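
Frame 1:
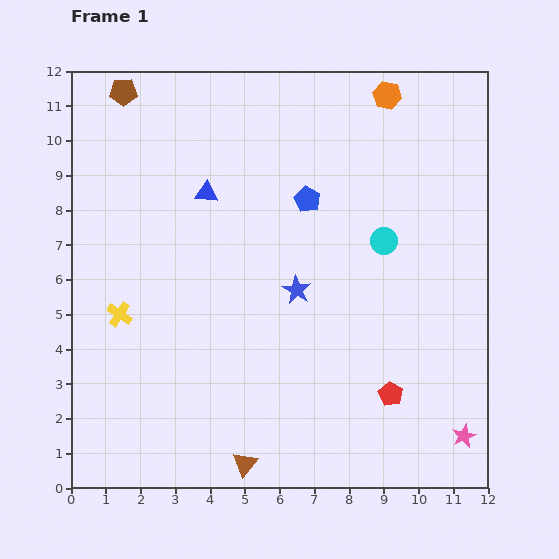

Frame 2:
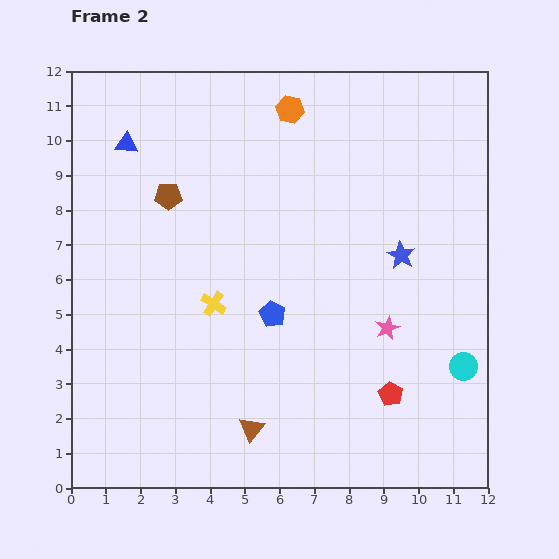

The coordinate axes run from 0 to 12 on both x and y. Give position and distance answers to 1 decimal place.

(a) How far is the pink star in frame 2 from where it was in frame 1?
3.8

The pink star moved from (11.3, 1.5) to (9.1, 4.6), a distance of √(2.2² + 3.1²) ≈ 3.8.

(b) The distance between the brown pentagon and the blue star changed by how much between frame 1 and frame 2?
-0.7

Distance in frame 1: 7.6. Distance in frame 2: 6.9.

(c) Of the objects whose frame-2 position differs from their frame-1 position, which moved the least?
the brown triangle

(moved 1.0)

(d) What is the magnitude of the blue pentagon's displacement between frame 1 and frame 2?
3.4

The blue pentagon moved from (6.8, 8.3) to (5.8, 5.0), a distance of √(1.0² + 3.3²) ≈ 3.4.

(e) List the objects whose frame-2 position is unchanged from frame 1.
the red pentagon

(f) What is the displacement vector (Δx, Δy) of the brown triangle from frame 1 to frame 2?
(0.2, 1.0)

The brown triangle was at (5.0, 0.7) in frame 1 and (5.2, 1.7) in frame 2.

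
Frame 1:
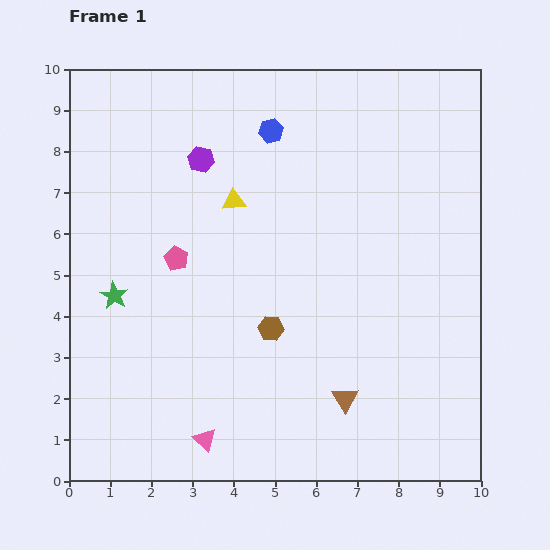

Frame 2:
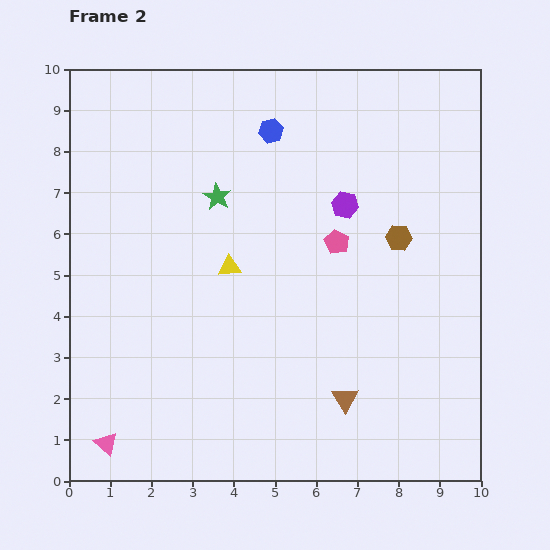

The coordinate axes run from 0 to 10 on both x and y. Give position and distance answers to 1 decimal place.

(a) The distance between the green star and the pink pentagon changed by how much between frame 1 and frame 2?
+1.4

Distance in frame 1: 1.7. Distance in frame 2: 3.1.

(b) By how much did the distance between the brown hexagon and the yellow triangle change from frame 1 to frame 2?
+1.0

Distance in frame 1: 3.2. Distance in frame 2: 4.2.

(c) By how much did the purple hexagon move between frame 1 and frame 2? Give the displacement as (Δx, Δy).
(3.5, -1.1)

The purple hexagon was at (3.2, 7.8) in frame 1 and (6.7, 6.7) in frame 2.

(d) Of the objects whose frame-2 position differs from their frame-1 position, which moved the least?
the yellow triangle

(moved 1.6)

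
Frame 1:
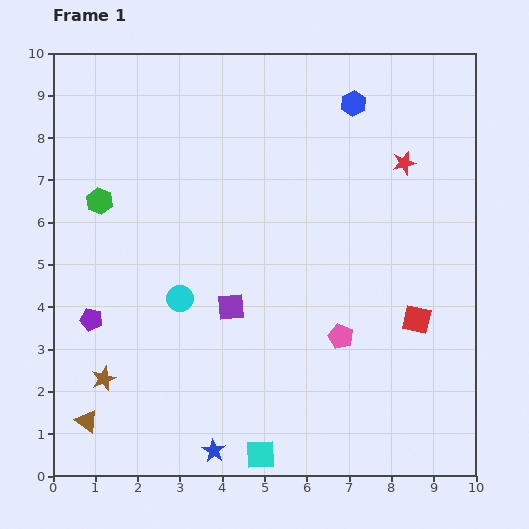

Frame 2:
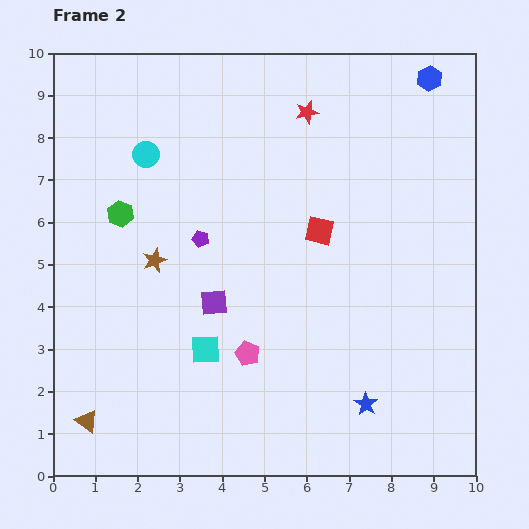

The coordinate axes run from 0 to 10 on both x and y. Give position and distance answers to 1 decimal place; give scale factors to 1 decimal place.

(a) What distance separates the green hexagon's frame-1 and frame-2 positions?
0.6

The green hexagon moved from (1.1, 6.5) to (1.6, 6.2), a distance of √(0.5² + 0.3²) ≈ 0.6.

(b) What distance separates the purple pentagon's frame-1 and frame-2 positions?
3.2

The purple pentagon moved from (0.9, 3.7) to (3.5, 5.6), a distance of √(2.6² + 1.9²) ≈ 3.2.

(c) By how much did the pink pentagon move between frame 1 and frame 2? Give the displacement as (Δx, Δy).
(-2.2, -0.4)

The pink pentagon was at (6.8, 3.3) in frame 1 and (4.6, 2.9) in frame 2.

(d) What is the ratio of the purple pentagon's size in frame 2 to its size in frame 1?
0.8×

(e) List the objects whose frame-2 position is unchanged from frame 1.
the brown triangle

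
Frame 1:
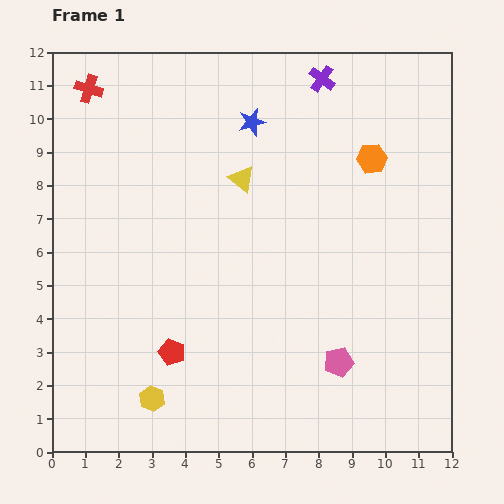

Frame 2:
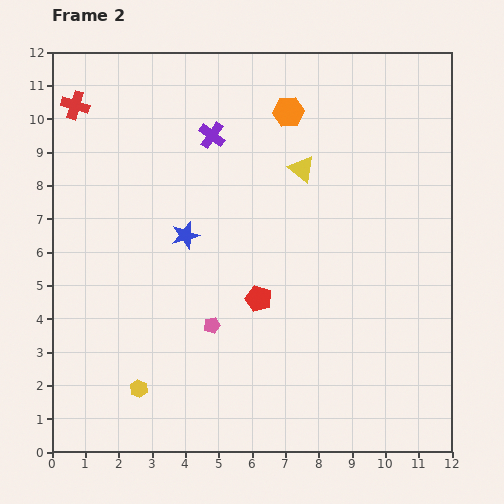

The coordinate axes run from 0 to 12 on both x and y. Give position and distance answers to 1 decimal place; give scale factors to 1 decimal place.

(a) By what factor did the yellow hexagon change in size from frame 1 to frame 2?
0.7×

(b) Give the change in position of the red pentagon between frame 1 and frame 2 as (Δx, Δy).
(2.6, 1.6)

The red pentagon was at (3.6, 3.0) in frame 1 and (6.2, 4.6) in frame 2.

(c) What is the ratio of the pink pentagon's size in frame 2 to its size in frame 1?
0.6×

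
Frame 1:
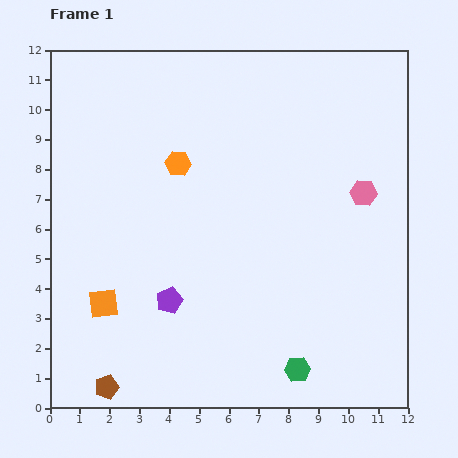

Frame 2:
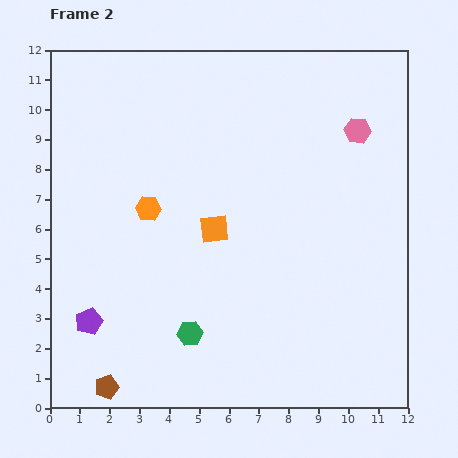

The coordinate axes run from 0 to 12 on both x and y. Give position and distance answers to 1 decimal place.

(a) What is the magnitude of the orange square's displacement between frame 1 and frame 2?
4.5

The orange square moved from (1.8, 3.5) to (5.5, 6.0), a distance of √(3.7² + 2.5²) ≈ 4.5.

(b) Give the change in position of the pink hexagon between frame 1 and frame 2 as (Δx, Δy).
(-0.2, 2.1)

The pink hexagon was at (10.5, 7.2) in frame 1 and (10.3, 9.3) in frame 2.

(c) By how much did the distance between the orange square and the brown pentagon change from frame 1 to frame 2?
+3.6

Distance in frame 1: 2.8. Distance in frame 2: 6.4.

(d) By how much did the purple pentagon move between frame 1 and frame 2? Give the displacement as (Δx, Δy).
(-2.7, -0.7)

The purple pentagon was at (4.0, 3.6) in frame 1 and (1.3, 2.9) in frame 2.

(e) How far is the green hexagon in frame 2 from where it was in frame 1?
3.8

The green hexagon moved from (8.3, 1.3) to (4.7, 2.5), a distance of √(3.6² + 1.2²) ≈ 3.8.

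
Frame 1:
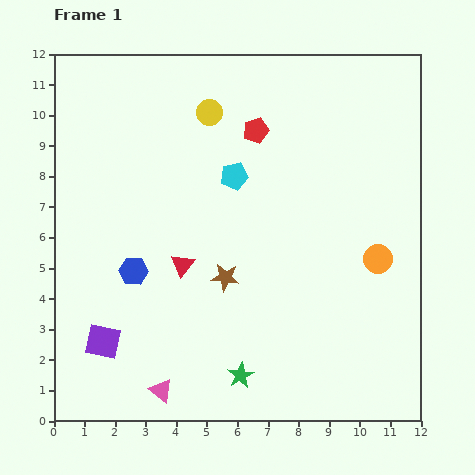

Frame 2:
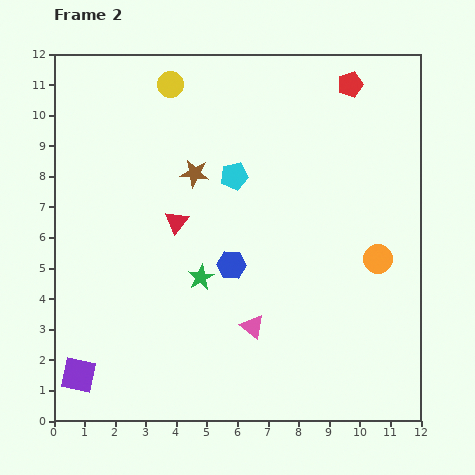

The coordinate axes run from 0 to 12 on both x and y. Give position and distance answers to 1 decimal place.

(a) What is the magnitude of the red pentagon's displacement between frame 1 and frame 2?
3.4

The red pentagon moved from (6.6, 9.5) to (9.7, 11.0), a distance of √(3.1² + 1.5²) ≈ 3.4.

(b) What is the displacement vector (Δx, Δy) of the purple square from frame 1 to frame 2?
(-0.8, -1.1)

The purple square was at (1.6, 2.6) in frame 1 and (0.8, 1.5) in frame 2.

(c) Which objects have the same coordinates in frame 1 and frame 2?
the cyan pentagon, the orange circle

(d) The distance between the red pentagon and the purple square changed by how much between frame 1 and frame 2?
+4.5

Distance in frame 1: 8.5. Distance in frame 2: 13.0.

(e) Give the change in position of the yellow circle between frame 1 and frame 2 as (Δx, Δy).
(-1.3, 0.9)

The yellow circle was at (5.1, 10.1) in frame 1 and (3.8, 11.0) in frame 2.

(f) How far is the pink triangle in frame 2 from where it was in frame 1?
3.7

The pink triangle moved from (3.5, 1.0) to (6.5, 3.1), a distance of √(3.0² + 2.1²) ≈ 3.7.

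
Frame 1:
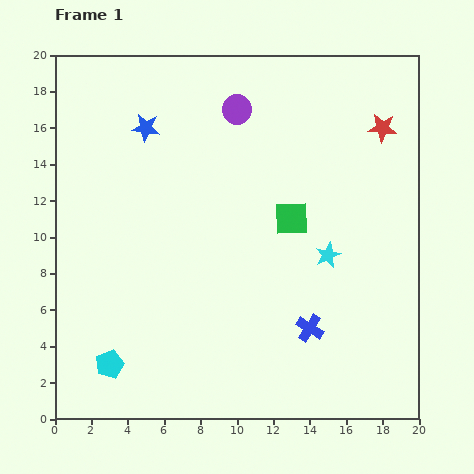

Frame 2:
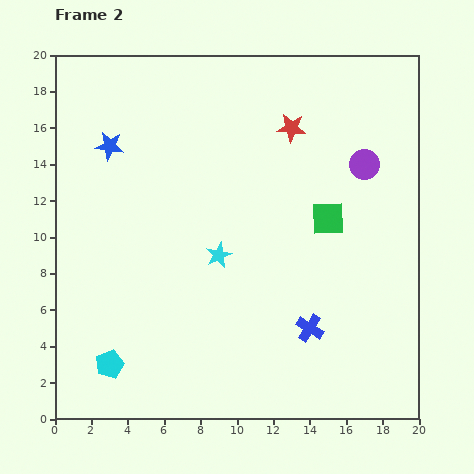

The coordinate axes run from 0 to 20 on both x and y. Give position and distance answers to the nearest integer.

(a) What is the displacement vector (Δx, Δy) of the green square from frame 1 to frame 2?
(2, 0)

The green square was at (13, 11) in frame 1 and (15, 11) in frame 2.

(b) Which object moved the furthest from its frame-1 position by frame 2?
the purple circle

(moved 8; next 6)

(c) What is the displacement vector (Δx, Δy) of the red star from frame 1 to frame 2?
(-5, 0)

The red star was at (18, 16) in frame 1 and (13, 16) in frame 2.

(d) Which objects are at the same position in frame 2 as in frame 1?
the cyan pentagon, the blue cross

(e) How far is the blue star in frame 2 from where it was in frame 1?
2

The blue star moved from (5, 16) to (3, 15), a distance of √(2² + 1²) ≈ 2.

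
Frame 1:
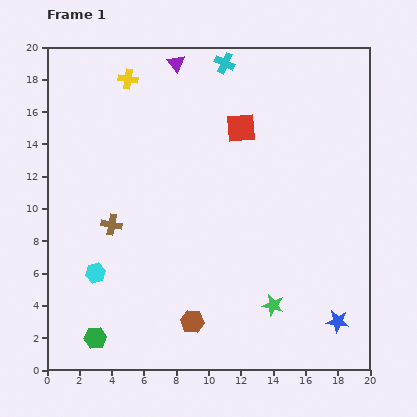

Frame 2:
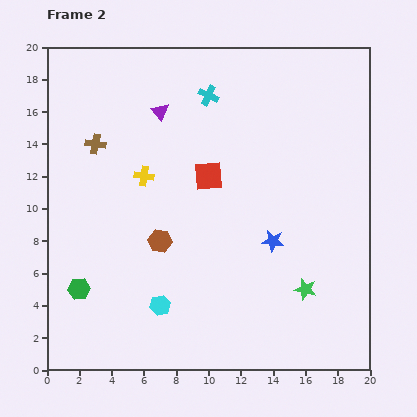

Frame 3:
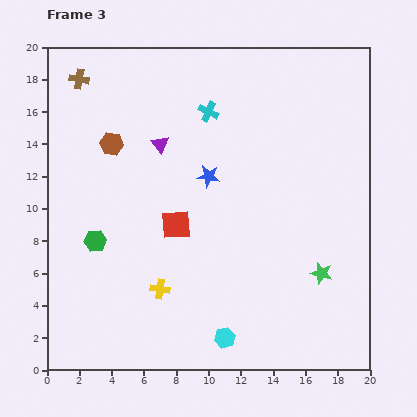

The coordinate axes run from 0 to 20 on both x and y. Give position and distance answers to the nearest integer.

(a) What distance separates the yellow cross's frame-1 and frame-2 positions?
6

The yellow cross moved from (5, 18) to (6, 12), a distance of √(1² + 6²) ≈ 6.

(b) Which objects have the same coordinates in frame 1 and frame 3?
none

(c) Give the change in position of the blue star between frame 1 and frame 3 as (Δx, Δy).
(-8, 9)

The blue star was at (18, 3) in frame 1 and (10, 12) in frame 3.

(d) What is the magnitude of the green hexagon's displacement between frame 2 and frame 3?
3

The green hexagon moved from (2, 5) to (3, 8), a distance of √(1² + 3²) ≈ 3.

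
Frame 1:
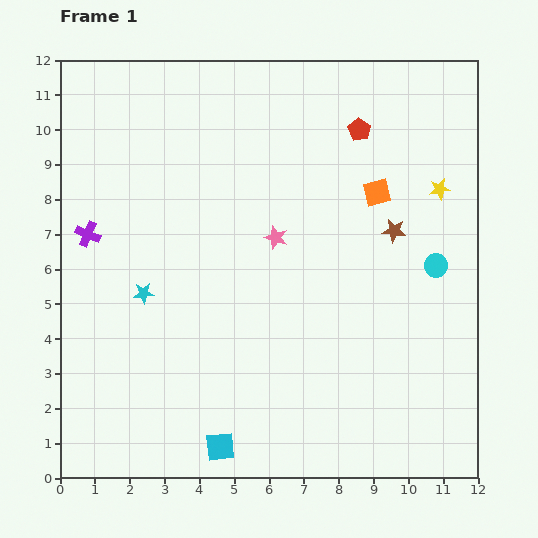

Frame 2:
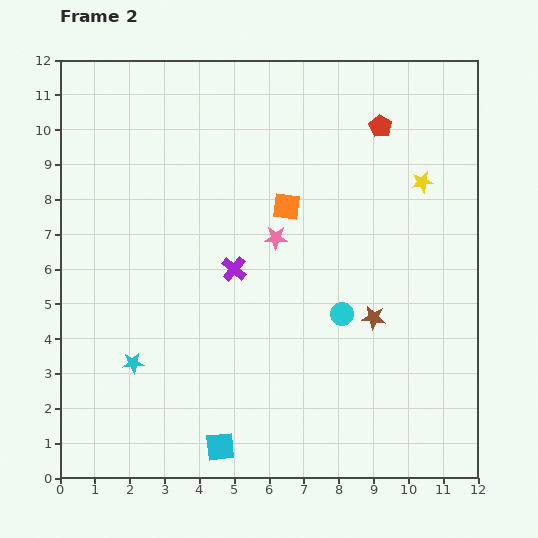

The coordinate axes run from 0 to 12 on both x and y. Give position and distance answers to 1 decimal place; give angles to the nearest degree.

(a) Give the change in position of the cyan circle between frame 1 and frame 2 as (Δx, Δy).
(-2.7, -1.4)

The cyan circle was at (10.8, 6.1) in frame 1 and (8.1, 4.7) in frame 2.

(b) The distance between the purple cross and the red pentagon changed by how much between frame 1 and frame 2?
-2.5

Distance in frame 1: 8.4. Distance in frame 2: 5.9.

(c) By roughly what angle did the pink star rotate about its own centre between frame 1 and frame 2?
17° counter-clockwise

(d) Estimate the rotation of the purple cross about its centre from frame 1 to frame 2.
17° clockwise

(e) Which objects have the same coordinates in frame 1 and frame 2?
the pink star, the cyan square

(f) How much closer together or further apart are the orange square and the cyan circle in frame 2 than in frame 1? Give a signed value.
+0.8

Distance in frame 1: 2.7. Distance in frame 2: 3.5.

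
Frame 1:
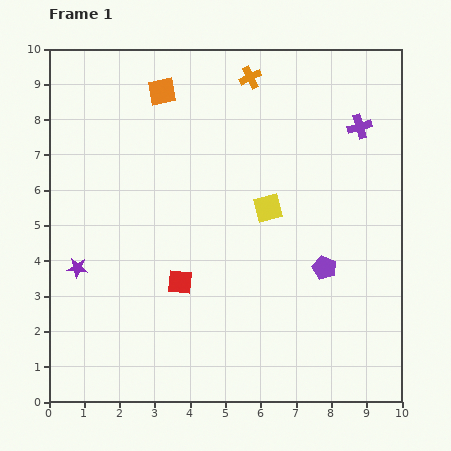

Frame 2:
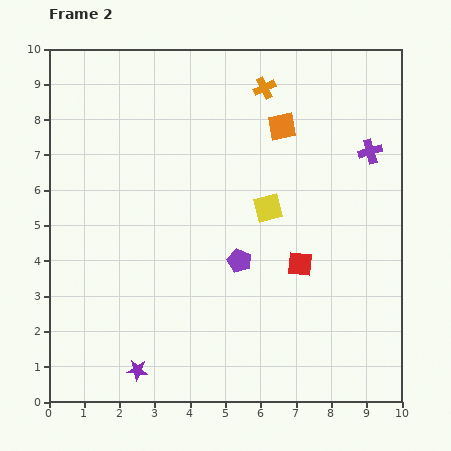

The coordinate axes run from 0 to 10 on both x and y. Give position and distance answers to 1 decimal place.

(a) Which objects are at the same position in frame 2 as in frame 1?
the yellow square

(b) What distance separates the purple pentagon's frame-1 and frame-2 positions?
2.4

The purple pentagon moved from (7.8, 3.8) to (5.4, 4.0), a distance of √(2.4² + 0.2²) ≈ 2.4.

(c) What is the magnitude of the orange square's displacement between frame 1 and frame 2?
3.5

The orange square moved from (3.2, 8.8) to (6.6, 7.8), a distance of √(3.4² + 1.0²) ≈ 3.5.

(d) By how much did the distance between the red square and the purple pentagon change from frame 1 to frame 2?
-2.4

Distance in frame 1: 4.1. Distance in frame 2: 1.7.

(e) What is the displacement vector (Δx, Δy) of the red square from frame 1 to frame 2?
(3.4, 0.5)

The red square was at (3.7, 3.4) in frame 1 and (7.1, 3.9) in frame 2.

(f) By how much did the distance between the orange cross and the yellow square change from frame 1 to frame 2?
-0.3

Distance in frame 1: 3.7. Distance in frame 2: 3.4.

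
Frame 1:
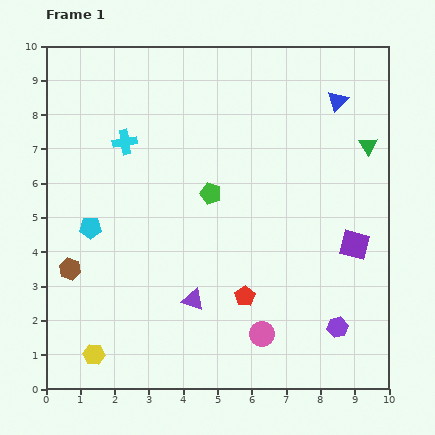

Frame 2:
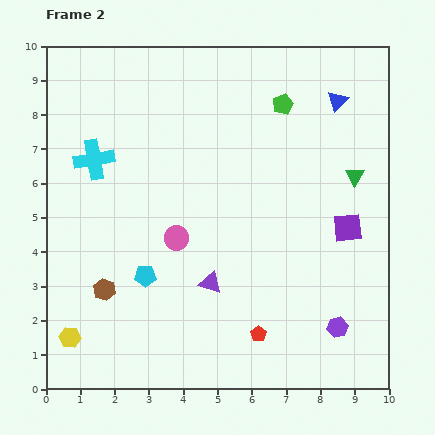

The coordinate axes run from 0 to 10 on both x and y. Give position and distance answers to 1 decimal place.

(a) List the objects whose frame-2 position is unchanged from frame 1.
the blue triangle, the purple hexagon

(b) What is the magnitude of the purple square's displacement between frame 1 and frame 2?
0.5

The purple square moved from (9.0, 4.2) to (8.8, 4.7), a distance of √(0.2² + 0.5²) ≈ 0.5.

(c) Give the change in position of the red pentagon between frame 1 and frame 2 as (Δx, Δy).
(0.4, -1.1)

The red pentagon was at (5.8, 2.7) in frame 1 and (6.2, 1.6) in frame 2.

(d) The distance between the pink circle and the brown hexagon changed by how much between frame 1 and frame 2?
-3.3

Distance in frame 1: 5.9. Distance in frame 2: 2.6.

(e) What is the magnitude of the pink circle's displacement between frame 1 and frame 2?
3.8

The pink circle moved from (6.3, 1.6) to (3.8, 4.4), a distance of √(2.5² + 2.8²) ≈ 3.8.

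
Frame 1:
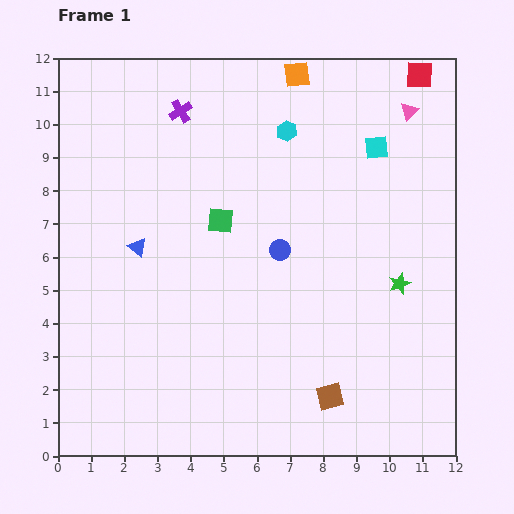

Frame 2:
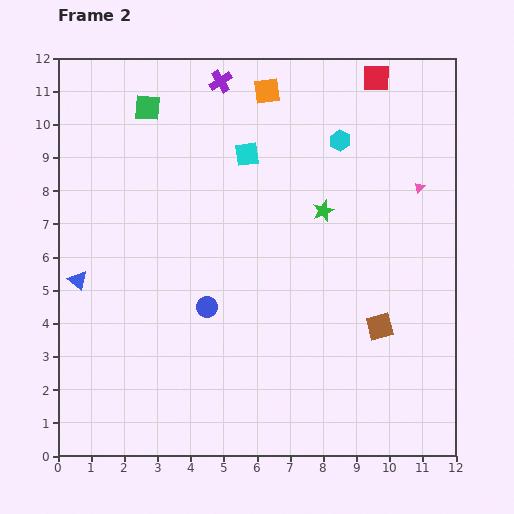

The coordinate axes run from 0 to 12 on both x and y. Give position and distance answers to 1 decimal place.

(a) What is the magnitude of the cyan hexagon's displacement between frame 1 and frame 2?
1.6

The cyan hexagon moved from (6.9, 9.8) to (8.5, 9.5), a distance of √(1.6² + 0.3²) ≈ 1.6.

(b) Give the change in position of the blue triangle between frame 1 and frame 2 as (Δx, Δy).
(-1.8, -1.0)

The blue triangle was at (2.4, 6.3) in frame 1 and (0.6, 5.3) in frame 2.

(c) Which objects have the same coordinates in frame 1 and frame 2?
none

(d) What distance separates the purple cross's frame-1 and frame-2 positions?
1.5

The purple cross moved from (3.7, 10.4) to (4.9, 11.3), a distance of √(1.2² + 0.9²) ≈ 1.5.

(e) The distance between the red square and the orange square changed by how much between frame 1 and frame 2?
-0.4

Distance in frame 1: 3.7. Distance in frame 2: 3.3.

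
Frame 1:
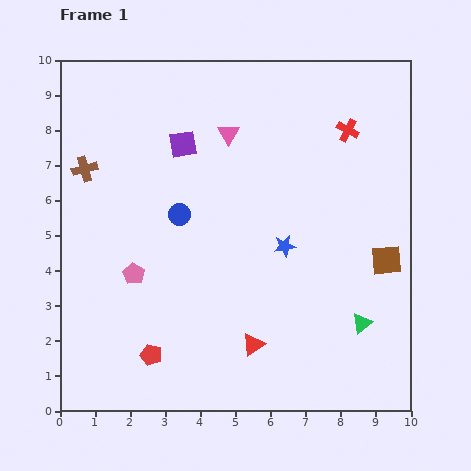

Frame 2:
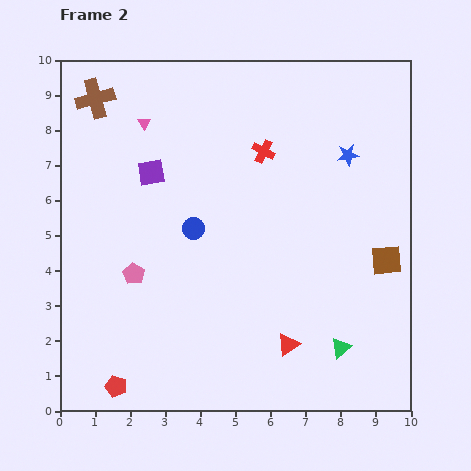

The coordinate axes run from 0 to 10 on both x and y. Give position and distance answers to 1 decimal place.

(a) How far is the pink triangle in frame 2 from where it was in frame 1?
2.4

The pink triangle moved from (4.8, 7.9) to (2.4, 8.2), a distance of √(2.4² + 0.3²) ≈ 2.4.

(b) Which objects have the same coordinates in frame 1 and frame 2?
the brown square, the pink pentagon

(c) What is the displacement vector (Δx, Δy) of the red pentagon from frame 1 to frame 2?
(-1.0, -0.9)

The red pentagon was at (2.6, 1.6) in frame 1 and (1.6, 0.7) in frame 2.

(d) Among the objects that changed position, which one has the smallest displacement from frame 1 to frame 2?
the blue circle

(moved 0.6)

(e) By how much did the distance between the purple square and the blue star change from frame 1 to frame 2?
+1.5

Distance in frame 1: 4.1. Distance in frame 2: 5.6.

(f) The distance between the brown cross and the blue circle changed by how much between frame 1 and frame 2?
+1.6

Distance in frame 1: 3.0. Distance in frame 2: 4.6.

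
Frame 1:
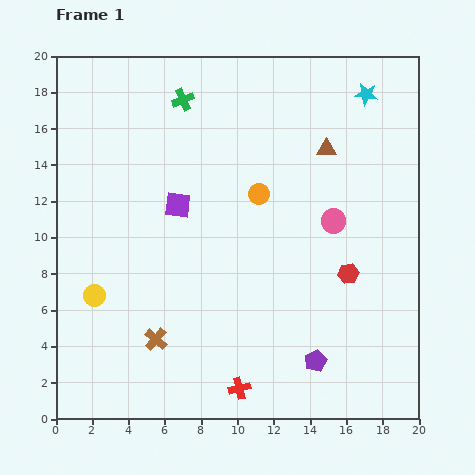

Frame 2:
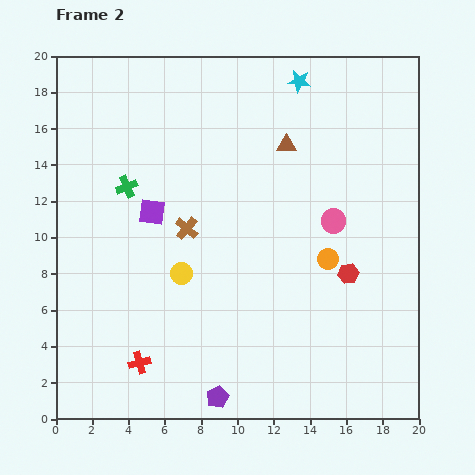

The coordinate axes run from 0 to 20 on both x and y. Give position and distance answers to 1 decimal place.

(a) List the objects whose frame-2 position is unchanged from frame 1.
the pink circle, the red hexagon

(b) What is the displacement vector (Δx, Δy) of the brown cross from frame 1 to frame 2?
(1.7, 6.1)

The brown cross was at (5.5, 4.4) in frame 1 and (7.2, 10.5) in frame 2.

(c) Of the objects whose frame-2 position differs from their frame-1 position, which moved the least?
the purple square

(moved 1.5)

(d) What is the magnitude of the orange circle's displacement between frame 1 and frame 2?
5.2

The orange circle moved from (11.2, 12.4) to (15.0, 8.8), a distance of √(3.8² + 3.6²) ≈ 5.2.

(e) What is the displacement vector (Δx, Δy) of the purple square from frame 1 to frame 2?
(-1.4, -0.4)

The purple square was at (6.7, 11.8) in frame 1 and (5.3, 11.4) in frame 2.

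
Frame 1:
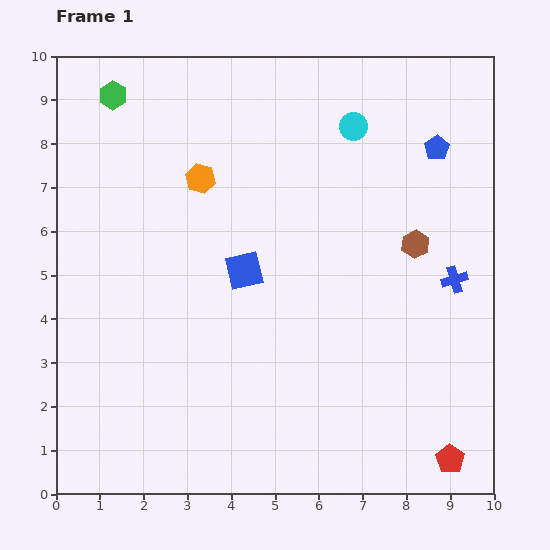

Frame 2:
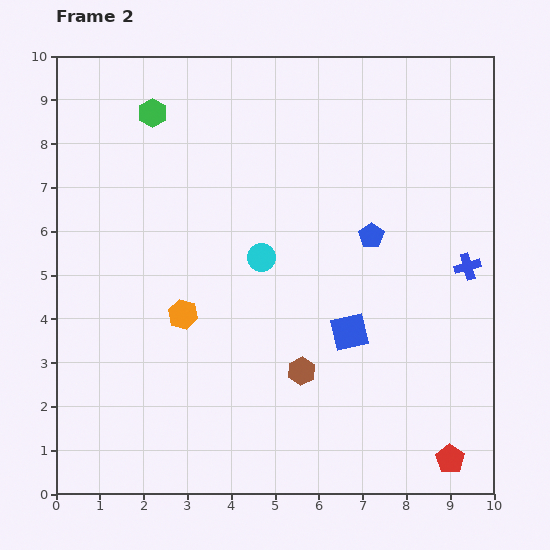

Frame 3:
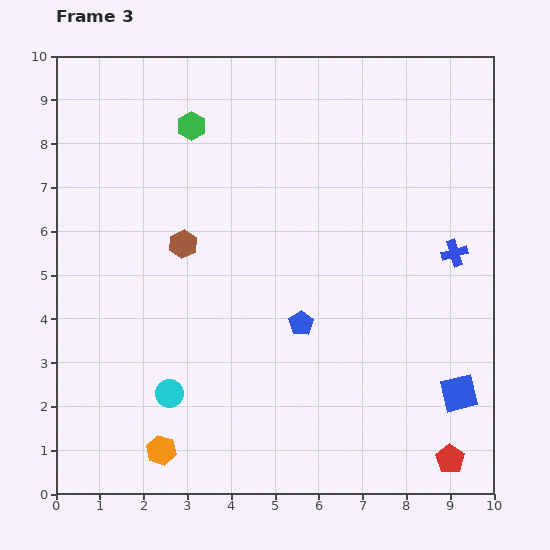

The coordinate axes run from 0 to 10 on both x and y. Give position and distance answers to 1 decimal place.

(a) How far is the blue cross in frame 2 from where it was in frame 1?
0.4

The blue cross moved from (9.1, 4.9) to (9.4, 5.2), a distance of √(0.3² + 0.3²) ≈ 0.4.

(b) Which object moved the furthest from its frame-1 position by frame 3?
the cyan circle

(moved 7.4; next 6.3)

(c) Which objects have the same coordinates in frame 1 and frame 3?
the red pentagon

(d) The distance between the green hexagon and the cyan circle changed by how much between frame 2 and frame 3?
+2.0

Distance in frame 2: 4.1. Distance in frame 3: 6.1.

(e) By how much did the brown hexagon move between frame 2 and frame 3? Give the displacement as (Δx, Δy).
(-2.7, 2.9)

The brown hexagon was at (5.6, 2.8) in frame 2 and (2.9, 5.7) in frame 3.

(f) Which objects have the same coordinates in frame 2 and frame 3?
the red pentagon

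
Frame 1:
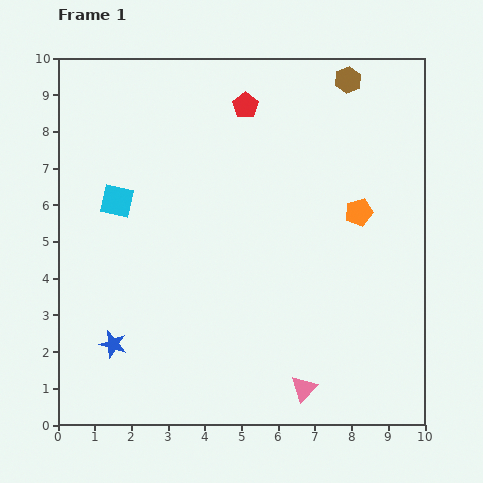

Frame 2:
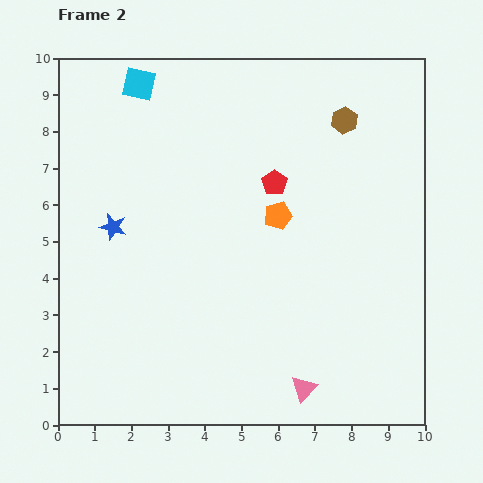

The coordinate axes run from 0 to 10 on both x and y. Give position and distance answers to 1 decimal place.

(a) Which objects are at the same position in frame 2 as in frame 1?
the pink triangle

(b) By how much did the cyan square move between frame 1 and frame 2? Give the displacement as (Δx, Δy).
(0.6, 3.2)

The cyan square was at (1.6, 6.1) in frame 1 and (2.2, 9.3) in frame 2.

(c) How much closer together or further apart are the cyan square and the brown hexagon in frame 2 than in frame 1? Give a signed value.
-1.4

Distance in frame 1: 7.1. Distance in frame 2: 5.7.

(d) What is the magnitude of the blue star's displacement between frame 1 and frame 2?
3.2

The blue star moved from (1.5, 2.2) to (1.5, 5.4), a distance of √(0.0² + 3.2²) ≈ 3.2.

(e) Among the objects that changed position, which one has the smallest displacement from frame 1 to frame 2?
the brown hexagon

(moved 1.1)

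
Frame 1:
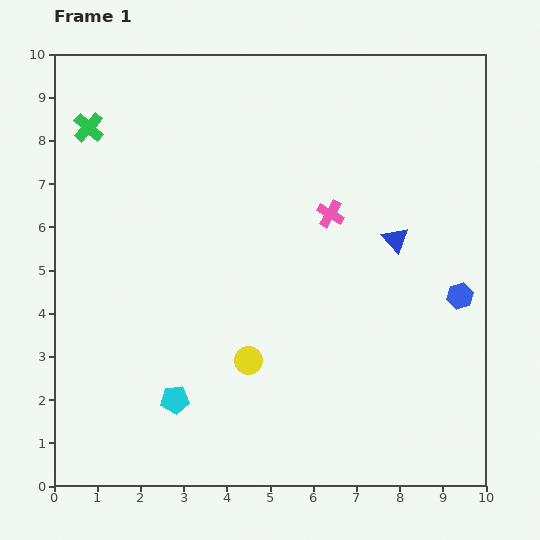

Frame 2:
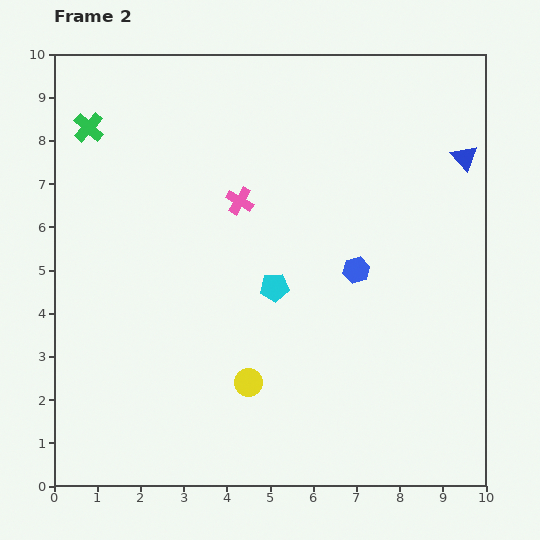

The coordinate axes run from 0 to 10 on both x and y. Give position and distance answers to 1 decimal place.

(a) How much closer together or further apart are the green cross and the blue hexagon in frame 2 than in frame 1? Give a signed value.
-2.4

Distance in frame 1: 9.4. Distance in frame 2: 7.0.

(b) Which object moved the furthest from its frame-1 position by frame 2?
the cyan pentagon

(moved 3.5; next 2.5)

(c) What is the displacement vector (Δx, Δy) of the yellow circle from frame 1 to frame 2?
(0.0, -0.5)

The yellow circle was at (4.5, 2.9) in frame 1 and (4.5, 2.4) in frame 2.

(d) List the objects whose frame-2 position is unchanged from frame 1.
the green cross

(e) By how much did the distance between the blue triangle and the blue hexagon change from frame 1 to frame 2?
+1.6

Distance in frame 1: 2.0. Distance in frame 2: 3.6.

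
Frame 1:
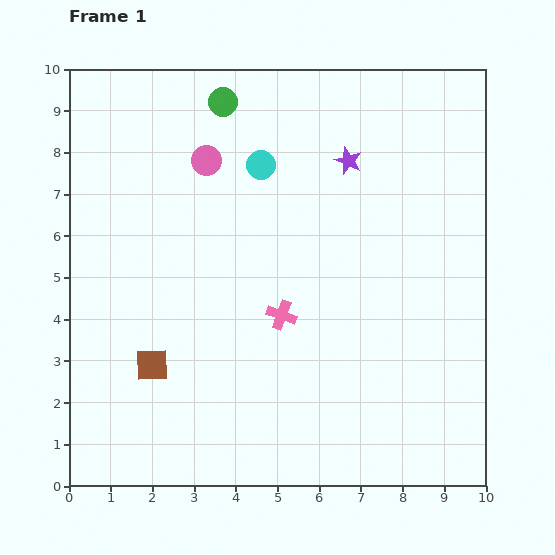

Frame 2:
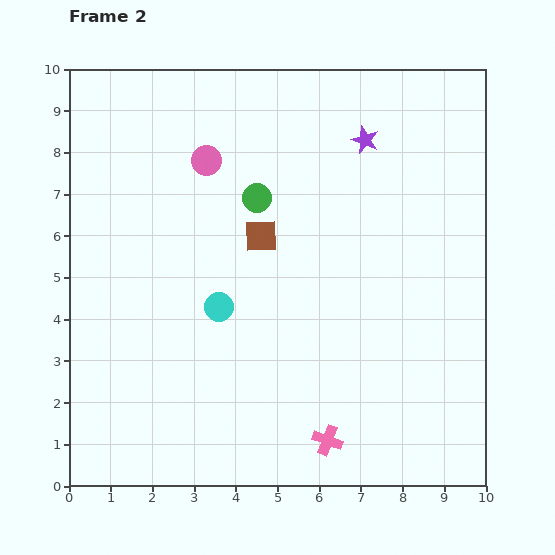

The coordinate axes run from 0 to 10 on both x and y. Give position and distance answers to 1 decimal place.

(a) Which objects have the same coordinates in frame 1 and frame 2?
the pink circle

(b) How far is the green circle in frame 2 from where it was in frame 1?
2.4

The green circle moved from (3.7, 9.2) to (4.5, 6.9), a distance of √(0.8² + 2.3²) ≈ 2.4.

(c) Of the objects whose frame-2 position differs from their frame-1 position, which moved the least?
the purple star

(moved 0.6)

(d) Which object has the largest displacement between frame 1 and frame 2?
the brown square

(moved 4.0; next 3.5)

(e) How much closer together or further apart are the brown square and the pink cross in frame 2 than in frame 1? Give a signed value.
+1.9

Distance in frame 1: 3.3. Distance in frame 2: 5.2.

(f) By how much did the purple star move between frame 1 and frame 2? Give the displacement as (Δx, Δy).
(0.4, 0.5)

The purple star was at (6.7, 7.8) in frame 1 and (7.1, 8.3) in frame 2.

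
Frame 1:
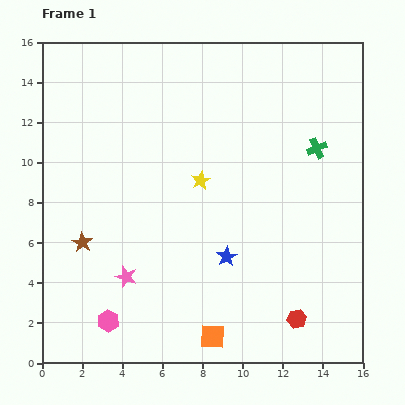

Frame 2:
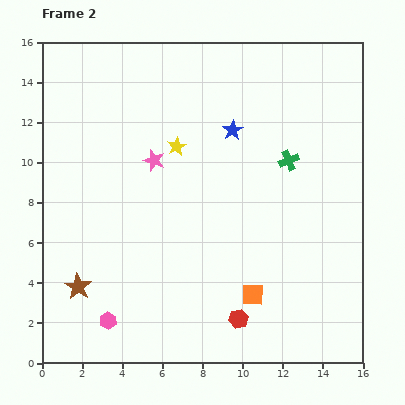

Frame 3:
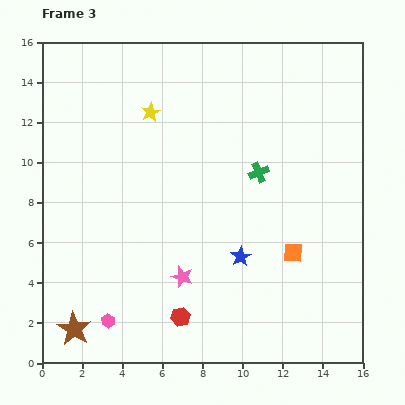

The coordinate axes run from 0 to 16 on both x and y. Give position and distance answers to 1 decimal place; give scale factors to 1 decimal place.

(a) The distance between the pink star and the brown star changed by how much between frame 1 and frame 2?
+4.6

Distance in frame 1: 2.8. Distance in frame 2: 7.4.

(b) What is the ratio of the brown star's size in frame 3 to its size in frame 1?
1.7×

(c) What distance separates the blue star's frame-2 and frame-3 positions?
6.3

The blue star moved from (9.5, 11.6) to (9.9, 5.3), a distance of √(0.4² + 6.3²) ≈ 6.3.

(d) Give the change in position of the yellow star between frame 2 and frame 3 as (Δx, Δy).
(-1.3, 1.7)

The yellow star was at (6.7, 10.8) in frame 2 and (5.4, 12.5) in frame 3.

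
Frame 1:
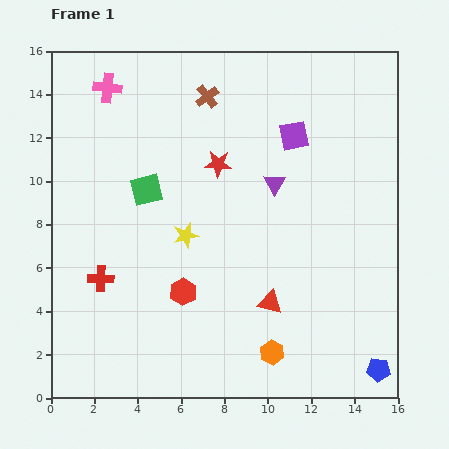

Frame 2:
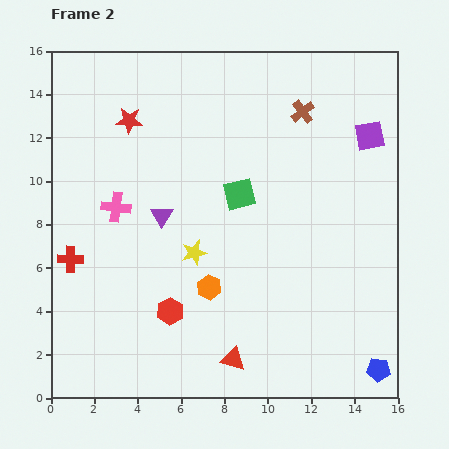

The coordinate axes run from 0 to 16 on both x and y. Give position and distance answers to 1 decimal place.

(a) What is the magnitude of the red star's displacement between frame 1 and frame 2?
4.6

The red star moved from (7.7, 10.8) to (3.6, 12.8), a distance of √(4.1² + 2.0²) ≈ 4.6.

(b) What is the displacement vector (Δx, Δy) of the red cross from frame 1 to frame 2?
(-1.4, 0.9)

The red cross was at (2.3, 5.5) in frame 1 and (0.9, 6.4) in frame 2.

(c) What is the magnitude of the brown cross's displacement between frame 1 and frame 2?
4.5

The brown cross moved from (7.2, 13.9) to (11.6, 13.2), a distance of √(4.4² + 0.7²) ≈ 4.5.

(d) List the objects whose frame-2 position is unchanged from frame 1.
the blue pentagon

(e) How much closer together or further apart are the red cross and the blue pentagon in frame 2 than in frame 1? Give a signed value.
+1.6

Distance in frame 1: 13.5. Distance in frame 2: 15.1.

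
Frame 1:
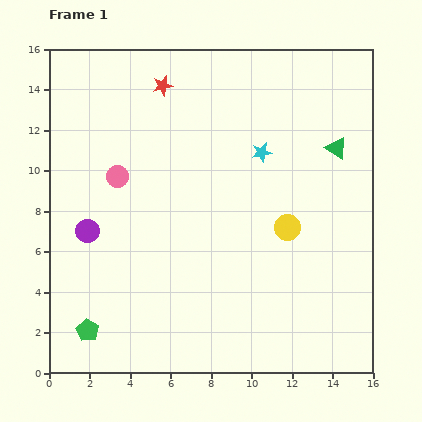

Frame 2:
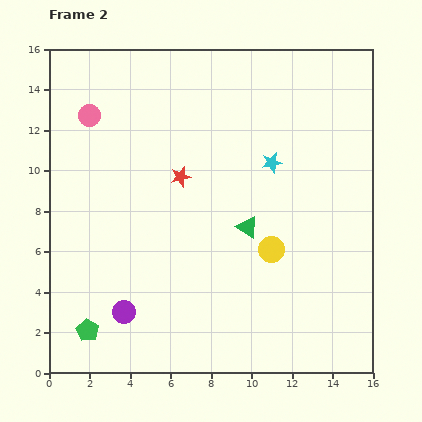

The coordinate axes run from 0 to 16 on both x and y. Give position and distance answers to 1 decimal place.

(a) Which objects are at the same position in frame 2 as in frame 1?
the green pentagon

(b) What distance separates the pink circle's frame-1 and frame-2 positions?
3.3

The pink circle moved from (3.4, 9.7) to (2.0, 12.7), a distance of √(1.4² + 3.0²) ≈ 3.3.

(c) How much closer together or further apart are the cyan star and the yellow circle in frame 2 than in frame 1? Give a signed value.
+0.4

Distance in frame 1: 3.9. Distance in frame 2: 4.3.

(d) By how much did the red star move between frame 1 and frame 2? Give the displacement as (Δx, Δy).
(0.9, -4.5)

The red star was at (5.6, 14.2) in frame 1 and (6.5, 9.7) in frame 2.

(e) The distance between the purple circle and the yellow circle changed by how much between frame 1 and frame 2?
-2.0

Distance in frame 1: 9.9. Distance in frame 2: 7.9.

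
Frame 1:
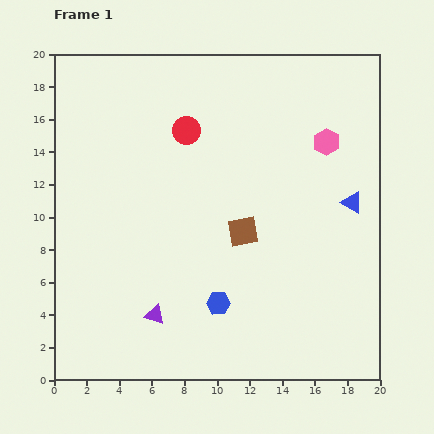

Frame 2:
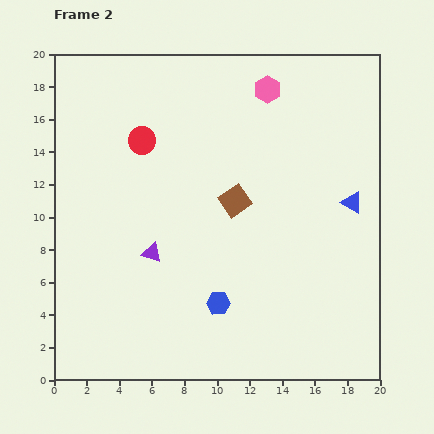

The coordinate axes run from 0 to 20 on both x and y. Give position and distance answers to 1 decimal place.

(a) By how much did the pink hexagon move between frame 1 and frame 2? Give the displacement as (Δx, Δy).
(-3.6, 3.2)

The pink hexagon was at (16.7, 14.6) in frame 1 and (13.1, 17.8) in frame 2.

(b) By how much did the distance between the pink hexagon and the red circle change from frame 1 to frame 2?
-0.3

Distance in frame 1: 8.6. Distance in frame 2: 8.3.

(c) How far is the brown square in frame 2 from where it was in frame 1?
2.0

The brown square moved from (11.6, 9.1) to (11.1, 11.0), a distance of √(0.5² + 1.9²) ≈ 2.0.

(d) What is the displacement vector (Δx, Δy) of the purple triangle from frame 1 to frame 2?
(-0.2, 3.8)

The purple triangle was at (6.2, 4.0) in frame 1 and (6.0, 7.8) in frame 2.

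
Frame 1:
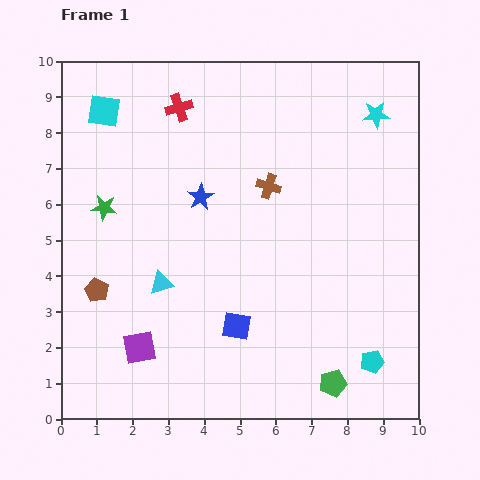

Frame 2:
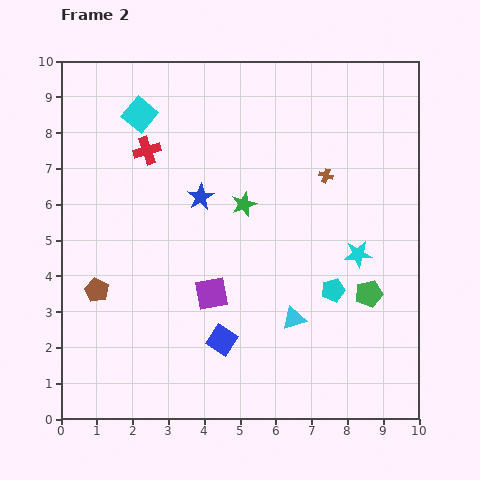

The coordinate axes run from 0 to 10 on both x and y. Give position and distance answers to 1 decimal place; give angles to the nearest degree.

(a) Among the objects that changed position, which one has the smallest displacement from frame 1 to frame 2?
the blue square

(moved 0.6)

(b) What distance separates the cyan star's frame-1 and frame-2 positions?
3.9

The cyan star moved from (8.8, 8.5) to (8.3, 4.6), a distance of √(0.5² + 3.9²) ≈ 3.9.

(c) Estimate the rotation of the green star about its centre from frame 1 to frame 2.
29° counter-clockwise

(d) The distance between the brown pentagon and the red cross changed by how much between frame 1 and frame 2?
-1.5

Distance in frame 1: 5.6. Distance in frame 2: 4.1.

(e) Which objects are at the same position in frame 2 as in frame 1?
the brown pentagon, the blue star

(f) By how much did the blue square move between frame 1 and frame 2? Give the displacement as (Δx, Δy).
(-0.4, -0.4)

The blue square was at (4.9, 2.6) in frame 1 and (4.5, 2.2) in frame 2.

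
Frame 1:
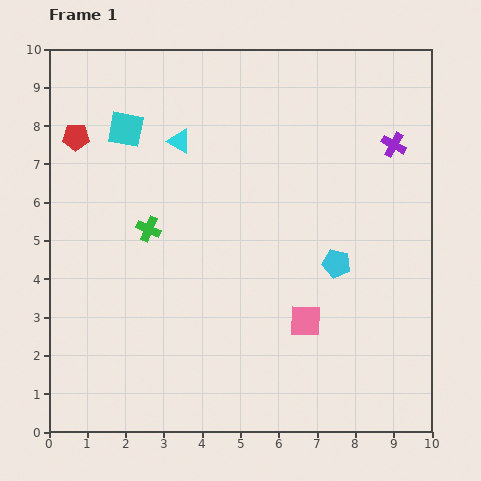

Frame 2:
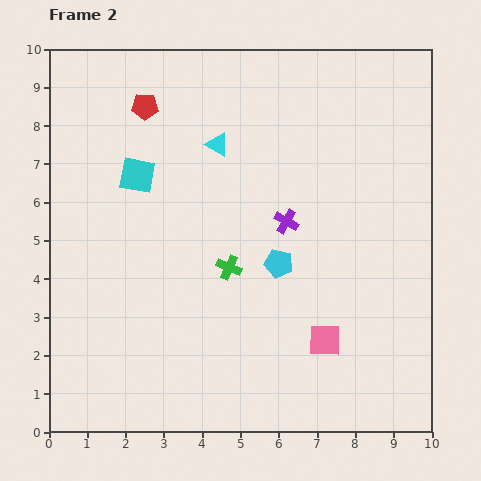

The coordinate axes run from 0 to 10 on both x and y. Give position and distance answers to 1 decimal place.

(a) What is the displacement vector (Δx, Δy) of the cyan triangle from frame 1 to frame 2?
(1.0, -0.1)

The cyan triangle was at (3.4, 7.6) in frame 1 and (4.4, 7.5) in frame 2.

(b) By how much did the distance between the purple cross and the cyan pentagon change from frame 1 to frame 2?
-2.3

Distance in frame 1: 3.4. Distance in frame 2: 1.1.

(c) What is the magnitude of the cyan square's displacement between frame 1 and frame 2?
1.2

The cyan square moved from (2.0, 7.9) to (2.3, 6.7), a distance of √(0.3² + 1.2²) ≈ 1.2.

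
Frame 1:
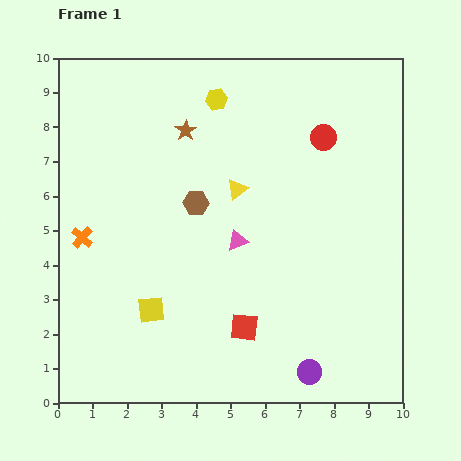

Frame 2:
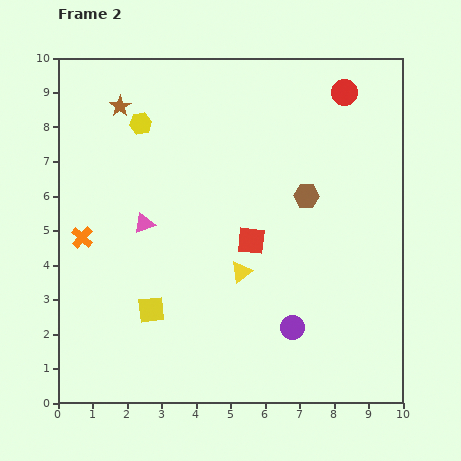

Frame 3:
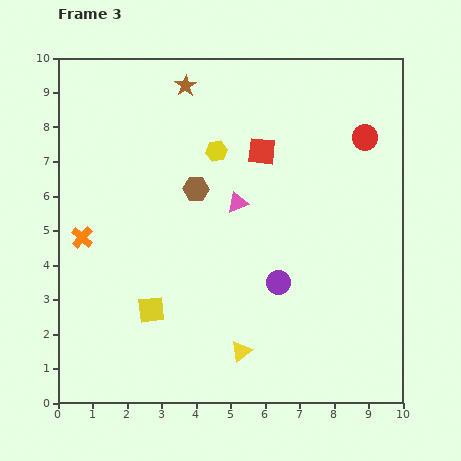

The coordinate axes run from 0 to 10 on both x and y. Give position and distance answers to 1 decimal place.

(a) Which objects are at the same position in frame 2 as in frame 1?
the orange cross, the yellow square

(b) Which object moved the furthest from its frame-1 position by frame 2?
the brown hexagon

(moved 3.2; next 2.7)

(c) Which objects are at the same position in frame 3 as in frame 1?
the orange cross, the yellow square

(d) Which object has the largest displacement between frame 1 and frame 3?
the red square

(moved 5.1; next 4.7)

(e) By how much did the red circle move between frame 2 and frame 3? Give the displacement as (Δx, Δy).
(0.6, -1.3)

The red circle was at (8.3, 9.0) in frame 2 and (8.9, 7.7) in frame 3.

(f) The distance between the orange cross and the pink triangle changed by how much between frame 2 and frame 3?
+2.8

Distance in frame 2: 1.8. Distance in frame 3: 4.6.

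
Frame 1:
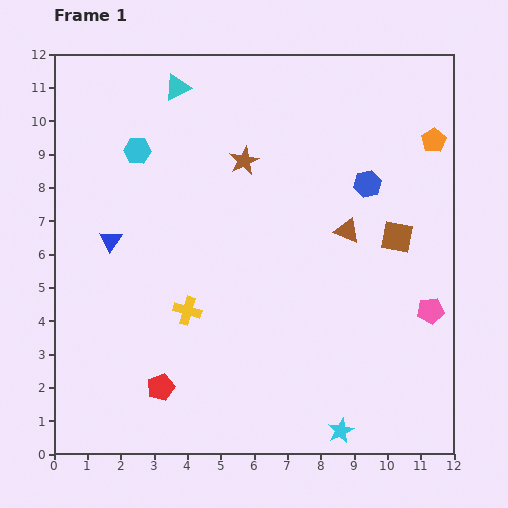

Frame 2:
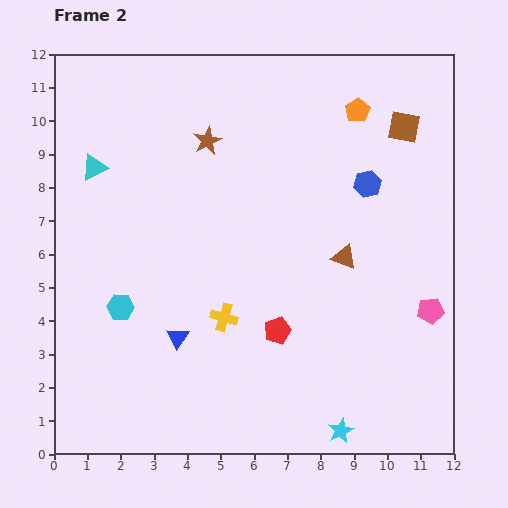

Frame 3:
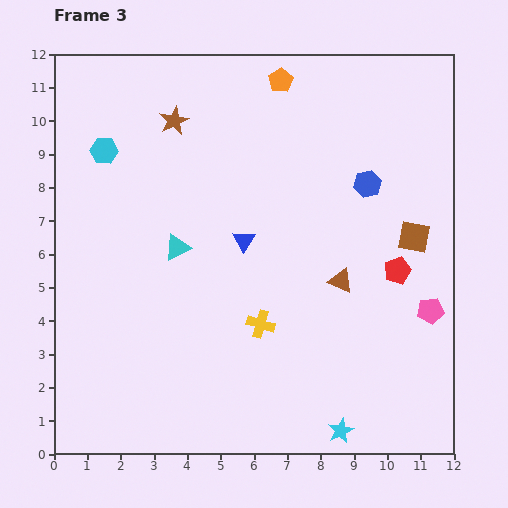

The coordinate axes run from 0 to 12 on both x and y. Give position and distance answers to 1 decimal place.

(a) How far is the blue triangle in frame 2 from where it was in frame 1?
3.5

The blue triangle moved from (1.7, 6.4) to (3.7, 3.5), a distance of √(2.0² + 2.9²) ≈ 3.5.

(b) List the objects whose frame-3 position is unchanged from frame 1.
the cyan star, the blue hexagon, the pink pentagon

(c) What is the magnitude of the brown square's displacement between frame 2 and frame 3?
3.3

The brown square moved from (10.5, 9.8) to (10.8, 6.5), a distance of √(0.3² + 3.3²) ≈ 3.3.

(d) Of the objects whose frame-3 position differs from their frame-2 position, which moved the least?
the brown triangle

(moved 0.7)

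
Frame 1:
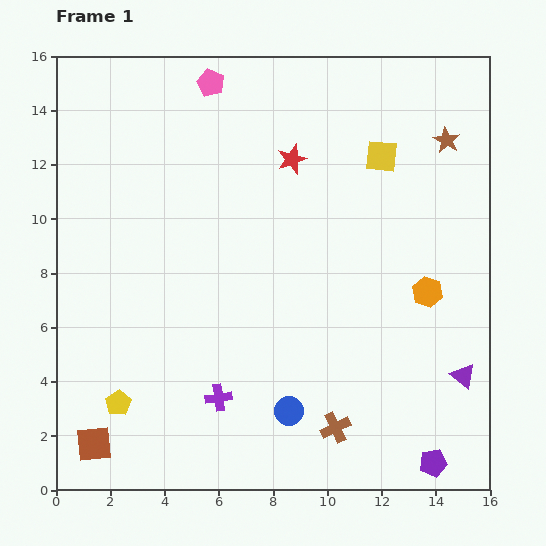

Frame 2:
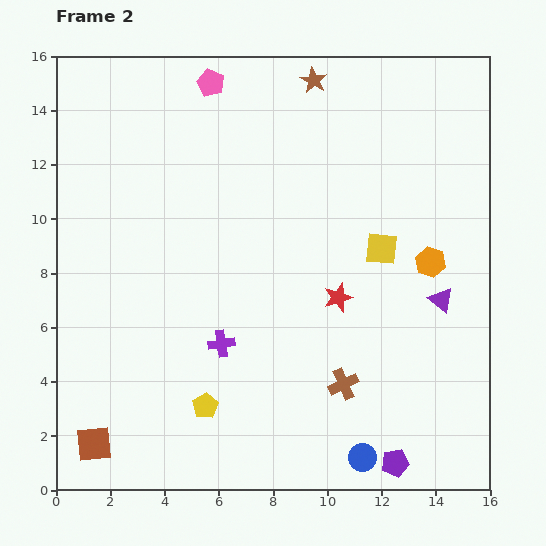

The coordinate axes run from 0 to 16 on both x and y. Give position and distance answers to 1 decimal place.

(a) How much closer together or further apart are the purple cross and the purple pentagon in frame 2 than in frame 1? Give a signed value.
-0.5

Distance in frame 1: 8.3. Distance in frame 2: 7.8.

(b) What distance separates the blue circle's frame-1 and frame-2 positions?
3.2

The blue circle moved from (8.6, 2.9) to (11.3, 1.2), a distance of √(2.7² + 1.7²) ≈ 3.2.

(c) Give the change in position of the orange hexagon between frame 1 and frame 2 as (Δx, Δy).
(0.1, 1.1)

The orange hexagon was at (13.7, 7.3) in frame 1 and (13.8, 8.4) in frame 2.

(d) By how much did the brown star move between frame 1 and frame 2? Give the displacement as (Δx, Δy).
(-4.9, 2.2)

The brown star was at (14.4, 12.9) in frame 1 and (9.5, 15.1) in frame 2.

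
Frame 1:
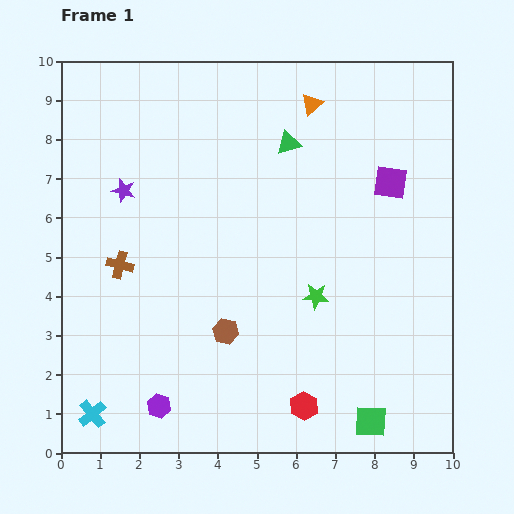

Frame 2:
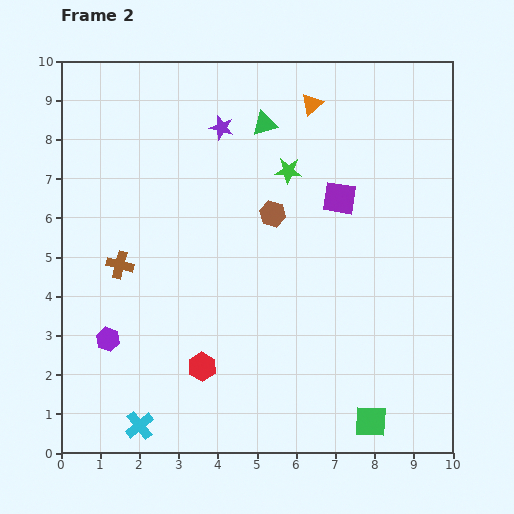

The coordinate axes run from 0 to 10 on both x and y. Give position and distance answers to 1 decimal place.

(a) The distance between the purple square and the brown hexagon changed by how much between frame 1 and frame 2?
-4.0

Distance in frame 1: 5.7. Distance in frame 2: 1.7.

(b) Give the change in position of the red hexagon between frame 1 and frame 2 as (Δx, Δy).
(-2.6, 1.0)

The red hexagon was at (6.2, 1.2) in frame 1 and (3.6, 2.2) in frame 2.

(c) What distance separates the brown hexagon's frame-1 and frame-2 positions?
3.2

The brown hexagon moved from (4.2, 3.1) to (5.4, 6.1), a distance of √(1.2² + 3.0²) ≈ 3.2.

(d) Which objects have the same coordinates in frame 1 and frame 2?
the green square, the orange triangle, the brown cross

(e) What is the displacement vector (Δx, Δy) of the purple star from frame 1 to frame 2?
(2.5, 1.6)

The purple star was at (1.6, 6.7) in frame 1 and (4.1, 8.3) in frame 2.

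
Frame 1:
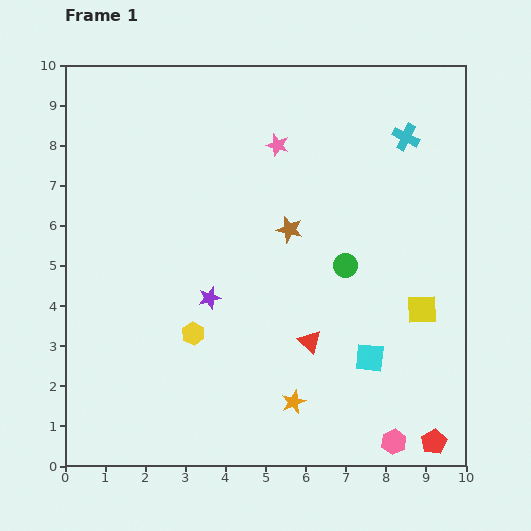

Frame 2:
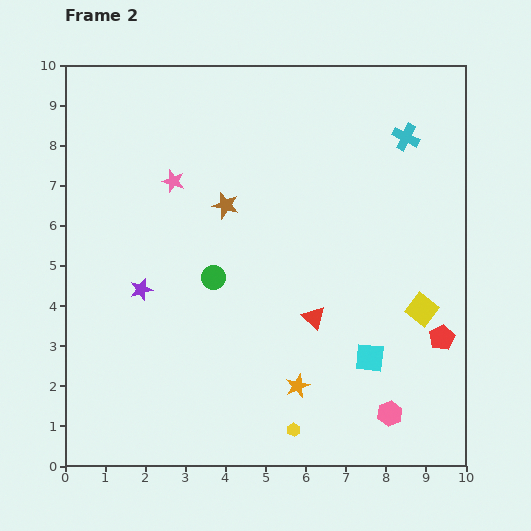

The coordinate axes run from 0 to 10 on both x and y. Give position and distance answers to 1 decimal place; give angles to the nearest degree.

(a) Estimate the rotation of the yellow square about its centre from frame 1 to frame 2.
40° clockwise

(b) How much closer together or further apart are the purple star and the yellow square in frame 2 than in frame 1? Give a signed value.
+1.7

Distance in frame 1: 5.3. Distance in frame 2: 7.0.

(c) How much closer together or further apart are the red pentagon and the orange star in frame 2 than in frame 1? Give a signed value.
+0.2

Distance in frame 1: 3.6. Distance in frame 2: 3.8.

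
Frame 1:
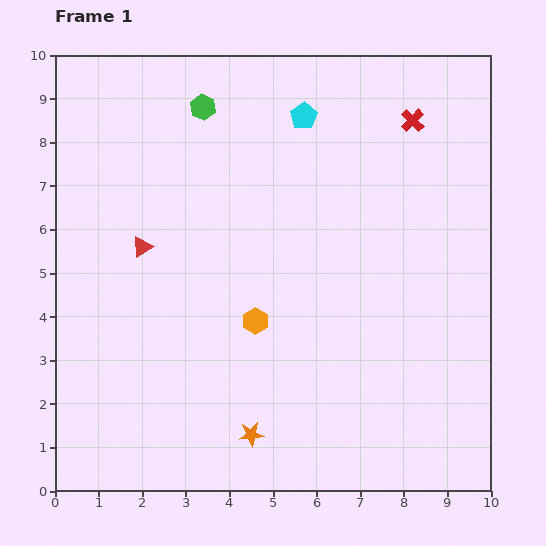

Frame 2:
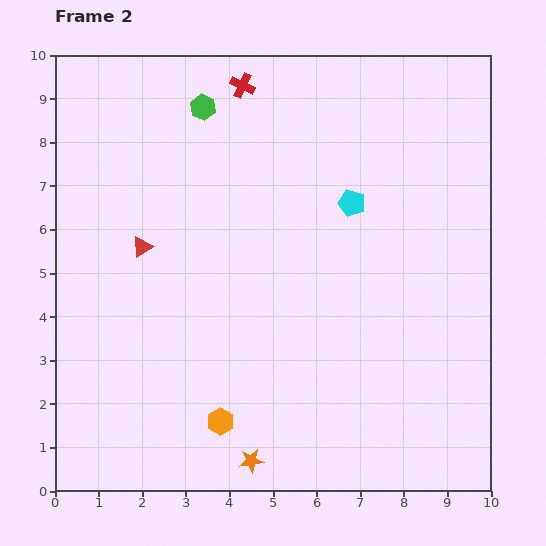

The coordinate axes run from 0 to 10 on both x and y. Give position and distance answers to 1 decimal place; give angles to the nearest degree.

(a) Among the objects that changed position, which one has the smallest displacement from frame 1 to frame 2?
the orange star

(moved 0.6)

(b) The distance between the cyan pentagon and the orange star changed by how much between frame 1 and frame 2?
-1.1

Distance in frame 1: 7.4. Distance in frame 2: 6.3.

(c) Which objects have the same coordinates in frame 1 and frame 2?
the green hexagon, the red triangle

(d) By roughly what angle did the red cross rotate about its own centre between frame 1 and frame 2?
20° counter-clockwise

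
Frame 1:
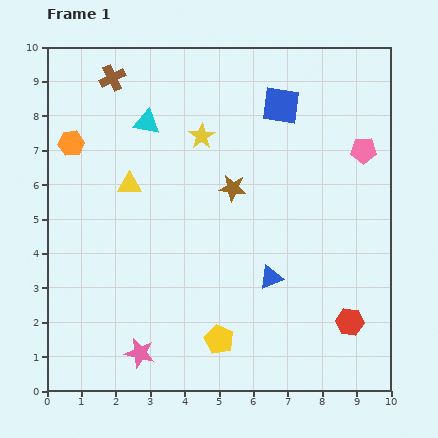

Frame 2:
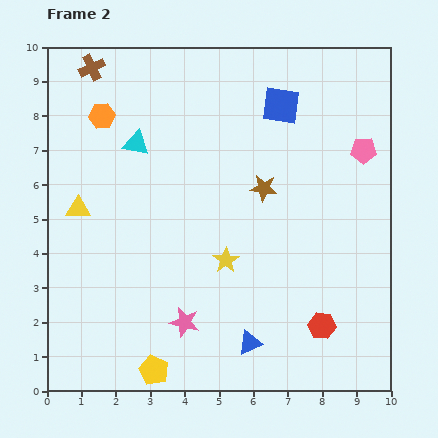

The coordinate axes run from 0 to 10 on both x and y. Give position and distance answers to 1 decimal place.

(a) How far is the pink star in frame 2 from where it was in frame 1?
1.6

The pink star moved from (2.7, 1.1) to (4.0, 2.0), a distance of √(1.3² + 0.9²) ≈ 1.6.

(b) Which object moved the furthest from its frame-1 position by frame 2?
the yellow star

(moved 3.7; next 2.1)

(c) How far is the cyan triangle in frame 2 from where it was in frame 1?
0.7

The cyan triangle moved from (2.9, 7.8) to (2.6, 7.2), a distance of √(0.3² + 0.6²) ≈ 0.7.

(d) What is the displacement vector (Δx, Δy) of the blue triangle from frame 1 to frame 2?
(-0.6, -1.9)

The blue triangle was at (6.5, 3.3) in frame 1 and (5.9, 1.4) in frame 2.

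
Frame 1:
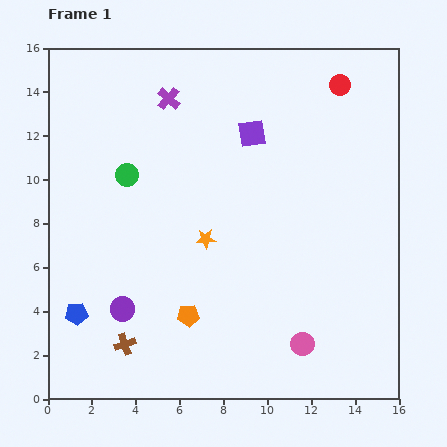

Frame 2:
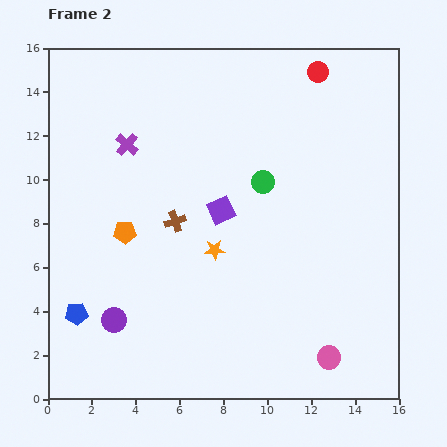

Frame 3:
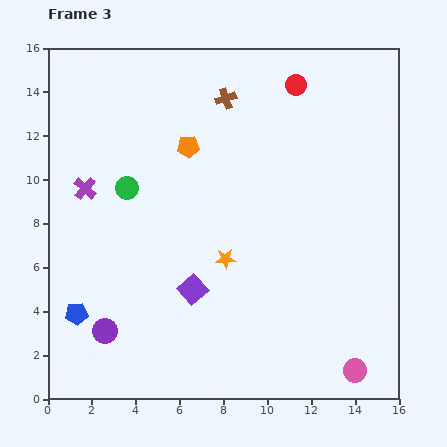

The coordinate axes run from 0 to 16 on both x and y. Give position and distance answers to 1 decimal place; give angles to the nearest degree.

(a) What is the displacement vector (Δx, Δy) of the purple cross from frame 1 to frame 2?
(-1.9, -2.1)

The purple cross was at (5.5, 13.7) in frame 1 and (3.6, 11.6) in frame 2.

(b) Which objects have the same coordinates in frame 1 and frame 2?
the blue pentagon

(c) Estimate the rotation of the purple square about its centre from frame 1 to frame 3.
33° counter-clockwise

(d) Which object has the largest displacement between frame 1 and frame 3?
the brown cross

(moved 12.1; next 7.7)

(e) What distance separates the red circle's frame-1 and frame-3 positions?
2.0

The red circle moved from (13.3, 14.3) to (11.3, 14.3), a distance of √(2.0² + 0.0²) ≈ 2.0.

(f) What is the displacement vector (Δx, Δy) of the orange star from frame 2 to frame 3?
(0.5, -0.4)

The orange star was at (7.6, 6.8) in frame 2 and (8.1, 6.4) in frame 3.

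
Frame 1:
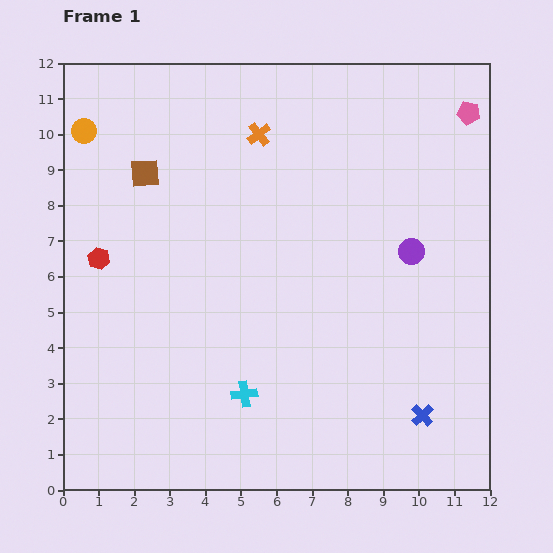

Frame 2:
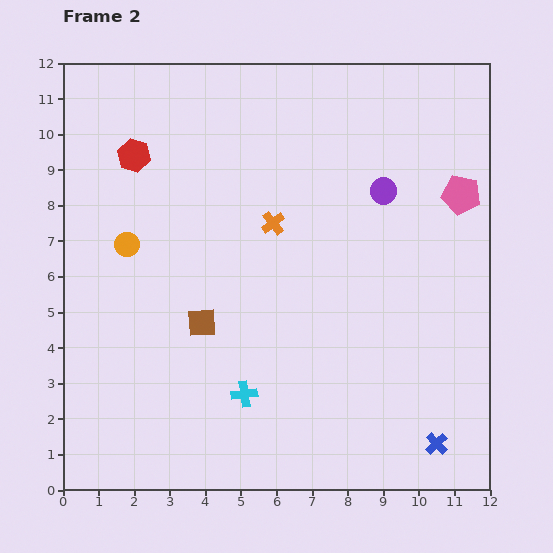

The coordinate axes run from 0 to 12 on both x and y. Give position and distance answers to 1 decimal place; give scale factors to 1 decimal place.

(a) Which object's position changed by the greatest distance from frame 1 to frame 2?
the brown square

(moved 4.5; next 3.4)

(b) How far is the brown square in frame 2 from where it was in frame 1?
4.5

The brown square moved from (2.3, 8.9) to (3.9, 4.7), a distance of √(1.6² + 4.2²) ≈ 4.5.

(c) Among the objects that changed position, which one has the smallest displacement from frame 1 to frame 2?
the blue cross

(moved 0.9)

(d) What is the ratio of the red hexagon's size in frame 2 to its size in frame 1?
1.5×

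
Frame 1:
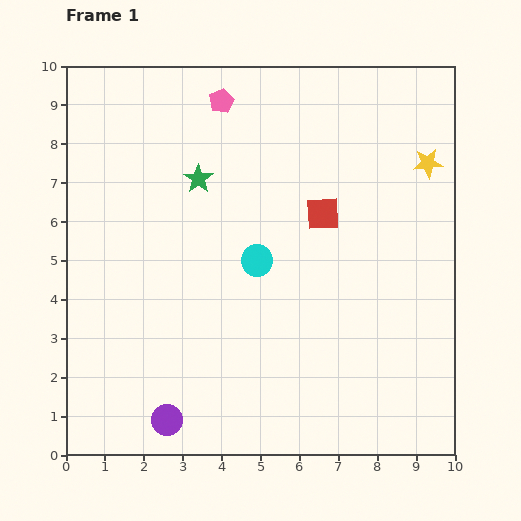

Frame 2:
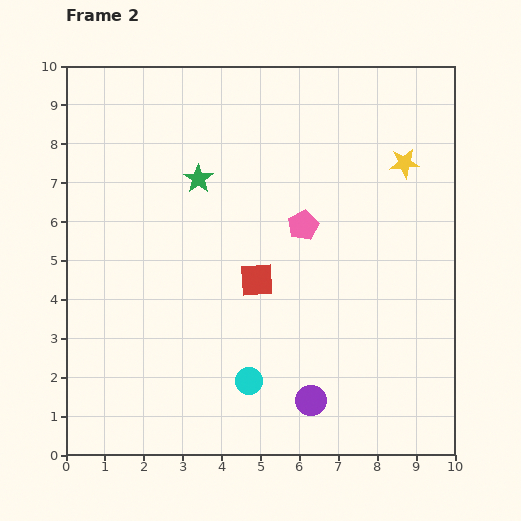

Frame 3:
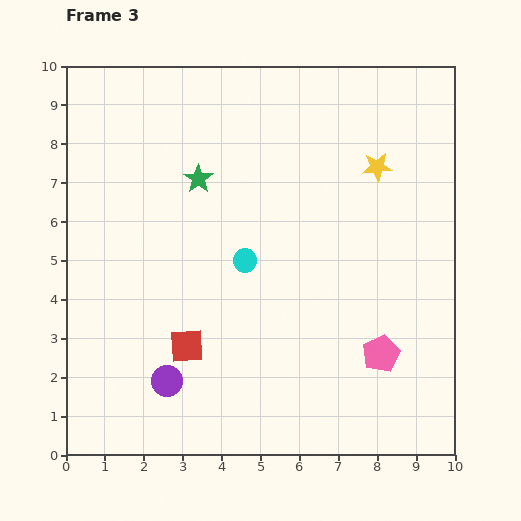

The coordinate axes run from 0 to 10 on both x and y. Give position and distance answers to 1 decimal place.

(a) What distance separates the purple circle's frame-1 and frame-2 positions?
3.7

The purple circle moved from (2.6, 0.9) to (6.3, 1.4), a distance of √(3.7² + 0.5²) ≈ 3.7.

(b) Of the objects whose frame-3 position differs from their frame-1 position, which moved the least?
the cyan circle

(moved 0.3)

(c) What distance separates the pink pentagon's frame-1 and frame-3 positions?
7.7

The pink pentagon moved from (4.0, 9.1) to (8.1, 2.6), a distance of √(4.1² + 6.5²) ≈ 7.7.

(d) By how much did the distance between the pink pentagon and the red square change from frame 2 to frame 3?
+3.2

Distance in frame 2: 1.8. Distance in frame 3: 5.0.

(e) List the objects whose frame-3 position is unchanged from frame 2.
the green star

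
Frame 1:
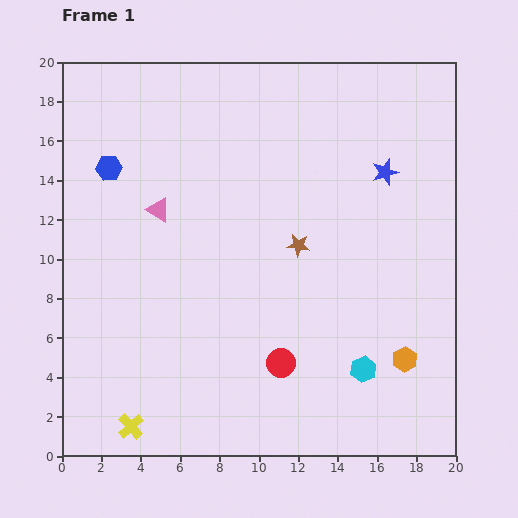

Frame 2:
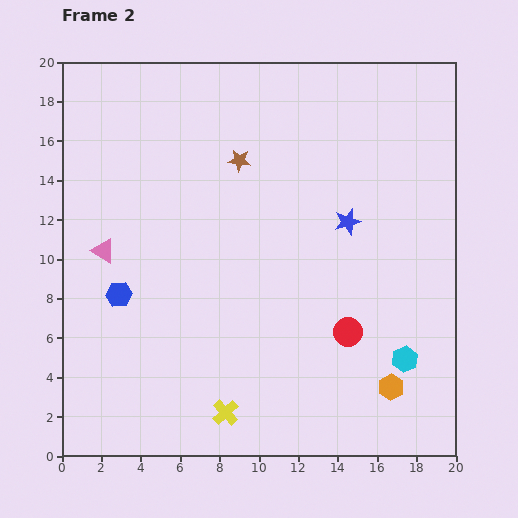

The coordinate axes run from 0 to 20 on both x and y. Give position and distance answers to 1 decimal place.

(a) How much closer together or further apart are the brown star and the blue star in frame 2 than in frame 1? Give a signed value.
+0.6

Distance in frame 1: 5.7. Distance in frame 2: 6.3.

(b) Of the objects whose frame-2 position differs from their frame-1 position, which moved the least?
the orange hexagon

(moved 1.6)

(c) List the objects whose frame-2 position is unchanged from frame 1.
none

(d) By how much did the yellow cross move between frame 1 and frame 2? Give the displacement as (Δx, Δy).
(4.8, 0.7)

The yellow cross was at (3.5, 1.5) in frame 1 and (8.3, 2.2) in frame 2.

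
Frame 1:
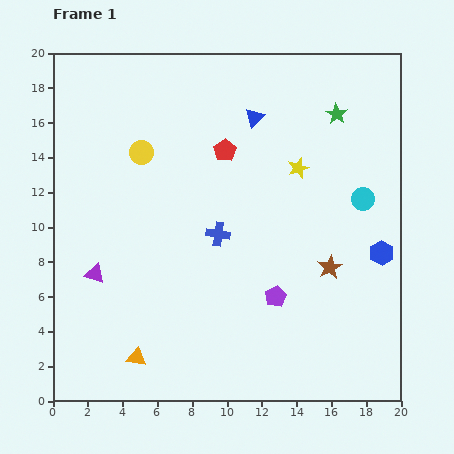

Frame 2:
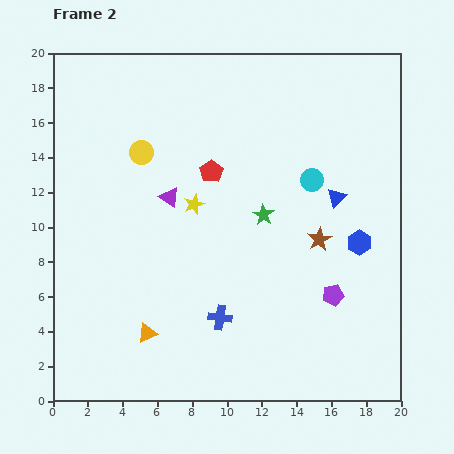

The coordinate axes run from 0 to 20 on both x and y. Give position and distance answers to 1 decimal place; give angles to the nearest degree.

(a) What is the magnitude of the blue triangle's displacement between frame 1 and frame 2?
6.6

The blue triangle moved from (11.6, 16.3) to (16.3, 11.7), a distance of √(4.7² + 4.6²) ≈ 6.6.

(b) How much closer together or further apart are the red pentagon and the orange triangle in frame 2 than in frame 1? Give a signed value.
-2.9

Distance in frame 1: 12.9. Distance in frame 2: 10.0.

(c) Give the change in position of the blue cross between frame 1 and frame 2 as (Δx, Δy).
(0.1, -4.8)

The blue cross was at (9.5, 9.6) in frame 1 and (9.6, 4.8) in frame 2.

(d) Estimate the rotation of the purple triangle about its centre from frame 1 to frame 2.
16° clockwise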